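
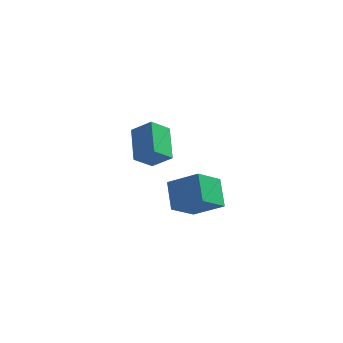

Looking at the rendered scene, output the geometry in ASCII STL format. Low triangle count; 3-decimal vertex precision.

solid 
facet normal -0.552 -0.495 0.671
outer loop
vertex 3.991 -3.571 3.619
vertex 3.72 -2.187 4.416
vertex 2.488 -3.278 2.599
endloop
endfacet
facet normal 0.167 -0.854 -0.492
outer loop
vertex 3.52 -2.353 1.344
vertex 3.991 -3.571 3.619
vertex 2.488 -3.278 2.599
endloop
endfacet
facet normal -0.552 -0.495 0.671
outer loop
vertex 2.488 -3.278 2.599
vertex 3.72 -2.187 4.416
vertex 2.217 -1.894 3.396
endloop
endfacet
facet normal -0.817 0.159 -0.554
outer loop
vertex 2.217 -1.894 3.396
vertex 3.52 -2.353 1.344
vertex 2.488 -3.278 2.599
endloop
endfacet
facet normal 0.817 -0.159 0.554
outer loop
vertex 3.991 -3.571 3.619
vertex 4.752 -1.262 3.161
vertex 3.72 -2.187 4.416
endloop
endfacet
facet normal 0.167 -0.854 -0.492
outer loop
vertex 5.023 -2.646 2.364
vertex 3.991 -3.571 3.619
vertex 3.52 -2.353 1.344
endloop
endfacet
facet normal 0.817 -0.159 0.554
outer loop
vertex 5.023 -2.646 2.364
vertex 4.752 -1.262 3.161
vertex 3.991 -3.571 3.619
endloop
endfacet
facet normal -0.167 0.854 0.492
outer loop
vertex 3.72 -2.187 4.416
vertex 4.752 -1.262 3.161
vertex 2.217 -1.894 3.396
endloop
endfacet
facet normal -0.817 0.159 -0.554
outer loop
vertex 3.249 -0.969 2.141
vertex 3.52 -2.353 1.344
vertex 2.217 -1.894 3.396
endloop
endfacet
facet normal -0.167 0.854 0.492
outer loop
vertex 2.217 -1.894 3.396
vertex 4.752 -1.262 3.161
vertex 3.249 -0.969 2.141
endloop
endfacet
facet normal 0.552 0.495 -0.671
outer loop
vertex 3.249 -0.969 2.141
vertex 5.023 -2.646 2.364
vertex 3.52 -2.353 1.344
endloop
endfacet
facet normal 0.552 0.495 -0.671
outer loop
vertex 4.752 -1.262 3.161
vertex 5.023 -2.646 2.364
vertex 3.249 -0.969 2.141
endloop
endfacet
facet normal -0.651 -0.348 0.675
outer loop
vertex 1.319 2.182 2.025
vertex 1.065 4.061 2.75
vertex 0.263 2.391 1.114
endloop
endfacet
facet normal 0.125 -0.925 -0.357
outer loop
vertex 1.175 2.879 0.17
vertex 1.319 2.182 2.025
vertex 0.263 2.391 1.114
endloop
endfacet
facet normal -0.651 -0.348 0.674
outer loop
vertex 0.263 2.391 1.114
vertex 1.065 4.061 2.75
vertex 0.01 4.27 1.839
endloop
endfacet
facet normal -0.748 0.149 -0.646
outer loop
vertex 0.01 4.27 1.839
vertex 1.175 2.879 0.17
vertex 0.263 2.391 1.114
endloop
endfacet
facet normal 0.748 -0.148 0.646
outer loop
vertex 1.319 2.182 2.025
vertex 1.977 4.549 1.806
vertex 1.065 4.061 2.75
endloop
endfacet
facet normal 0.125 -0.925 -0.357
outer loop
vertex 2.23 2.67 1.081
vertex 1.319 2.182 2.025
vertex 1.175 2.879 0.17
endloop
endfacet
facet normal 0.749 -0.148 0.646
outer loop
vertex 2.23 2.67 1.081
vertex 1.977 4.549 1.806
vertex 1.319 2.182 2.025
endloop
endfacet
facet normal -0.125 0.926 0.357
outer loop
vertex 1.065 4.061 2.75
vertex 1.977 4.549 1.806
vertex 0.01 4.27 1.839
endloop
endfacet
facet normal -0.749 0.148 -0.646
outer loop
vertex 0.921 4.758 0.895
vertex 1.175 2.879 0.17
vertex 0.01 4.27 1.839
endloop
endfacet
facet normal -0.125 0.925 0.358
outer loop
vertex 0.01 4.27 1.839
vertex 1.977 4.549 1.806
vertex 0.921 4.758 0.895
endloop
endfacet
facet normal 0.651 0.348 -0.674
outer loop
vertex 0.921 4.758 0.895
vertex 2.23 2.67 1.081
vertex 1.175 2.879 0.17
endloop
endfacet
facet normal 0.651 0.348 -0.675
outer loop
vertex 1.977 4.549 1.806
vertex 2.23 2.67 1.081
vertex 0.921 4.758 0.895
endloop
endfacet

endsolid


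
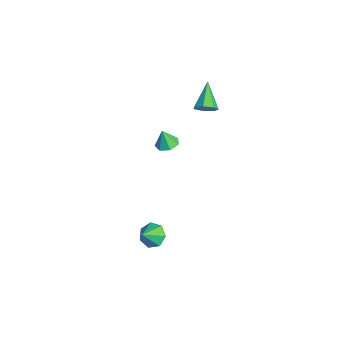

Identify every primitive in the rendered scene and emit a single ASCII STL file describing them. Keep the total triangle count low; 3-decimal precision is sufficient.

solid 
facet normal 0.166 0.202 -0.965
outer loop
vertex 2.007 -2.032 3.029
vertex 1.347 -1.972 2.928
vertex 1.788 -1.499 3.103
endloop
endfacet
facet normal 0.710 0.198 0.675
outer loop
vertex 2.007 -2.032 3.029
vertex 1.788 -1.499 3.103
vertex 1.173 -2.188 3.952
endloop
endfacet
facet normal 0.164 0.204 -0.965
outer loop
vertex 1.788 -1.499 3.103
vertex 1.347 -1.972 2.928
vertex 1.237 -1.322 3.047
endloop
endfacet
facet normal 0.157 0.708 0.689
outer loop
vertex 1.788 -1.499 3.103
vertex 1.237 -1.322 3.047
vertex 1.173 -2.188 3.952
endloop
endfacet
facet normal 0.164 0.204 -0.965
outer loop
vertex 1.237 -1.322 3.047
vertex 1.347 -1.972 2.928
vertex 0.769 -1.635 2.901
endloop
endfacet
facet normal -0.577 0.610 0.543
outer loop
vertex 1.237 -1.322 3.047
vertex 0.769 -1.635 2.901
vertex 1.173 -2.188 3.952
endloop
endfacet
facet normal 0.164 0.204 -0.965
outer loop
vertex 0.769 -1.635 2.901
vertex 1.347 -1.972 2.928
vertex 0.737 -2.202 2.776
endloop
endfacet
facet normal -0.937 -0.024 0.348
outer loop
vertex 0.769 -1.635 2.901
vertex 0.737 -2.202 2.776
vertex 1.173 -2.188 3.952
endloop
endfacet
facet normal 0.164 0.202 -0.965
outer loop
vertex 0.737 -2.202 2.776
vertex 1.347 -1.972 2.928
vertex 1.164 -2.596 2.766
endloop
endfacet
facet normal -0.653 -0.714 0.251
outer loop
vertex 0.737 -2.202 2.776
vertex 1.164 -2.596 2.766
vertex 1.173 -2.188 3.952
endloop
endfacet
facet normal 0.164 0.203 -0.965
outer loop
vertex 1.164 -2.596 2.766
vertex 1.347 -1.972 2.928
vertex 1.73 -2.52 2.878
endloop
endfacet
facet normal 0.063 -0.944 0.324
outer loop
vertex 1.164 -2.596 2.766
vertex 1.73 -2.52 2.878
vertex 1.173 -2.188 3.952
endloop
endfacet
facet normal 0.166 0.204 -0.965
outer loop
vertex 1.73 -2.52 2.878
vertex 1.347 -1.972 2.928
vertex 2.007 -2.032 3.029
endloop
endfacet
facet normal 0.669 -0.538 0.513
outer loop
vertex 1.73 -2.52 2.878
vertex 2.007 -2.032 3.029
vertex 1.173 -2.188 3.952
endloop
endfacet
facet normal -0.386 0.588 -0.711
outer loop
vertex 3.012 -3.005 -4.458
vertex 2.275 -3.167 -4.192
vertex 2.767 -2.576 -3.97
endloop
endfacet
facet normal 0.932 0.164 0.324
outer loop
vertex 3.012 -3.005 -4.458
vertex 2.767 -2.576 -3.97
vertex 2.765 -3.913 -3.288
endloop
endfacet
facet normal -0.385 0.588 -0.712
outer loop
vertex 2.767 -2.576 -3.97
vertex 2.275 -3.167 -4.192
vertex 2.151 -2.592 -3.65
endloop
endfacet
facet normal 0.411 0.414 0.812
outer loop
vertex 2.767 -2.576 -3.97
vertex 2.151 -2.592 -3.65
vertex 2.765 -3.913 -3.288
endloop
endfacet
facet normal -0.386 0.587 -0.711
outer loop
vertex 2.151 -2.592 -3.65
vertex 2.275 -3.167 -4.192
vertex 1.629 -3.041 -3.737
endloop
endfacet
facet normal -0.274 0.134 0.952
outer loop
vertex 2.151 -2.592 -3.65
vertex 1.629 -3.041 -3.737
vertex 2.765 -3.913 -3.288
endloop
endfacet
facet normal -0.386 0.588 -0.711
outer loop
vertex 1.629 -3.041 -3.737
vertex 2.275 -3.167 -4.192
vertex 1.593 -3.585 -4.167
endloop
endfacet
facet normal -0.611 -0.466 0.640
outer loop
vertex 1.629 -3.041 -3.737
vertex 1.593 -3.585 -4.167
vertex 2.765 -3.913 -3.288
endloop
endfacet
facet normal -0.386 0.587 -0.712
outer loop
vertex 1.593 -3.585 -4.167
vertex 2.275 -3.167 -4.192
vertex 2.071 -3.814 -4.615
endloop
endfacet
facet normal -0.344 -0.933 0.110
outer loop
vertex 1.593 -3.585 -4.167
vertex 2.071 -3.814 -4.615
vertex 2.765 -3.913 -3.288
endloop
endfacet
facet normal -0.387 0.587 -0.711
outer loop
vertex 2.071 -3.814 -4.615
vertex 2.275 -3.167 -4.192
vertex 2.702 -3.556 -4.745
endloop
endfacet
facet normal 0.325 -0.915 -0.238
outer loop
vertex 2.071 -3.814 -4.615
vertex 2.702 -3.556 -4.745
vertex 2.765 -3.913 -3.288
endloop
endfacet
facet normal -0.386 0.588 -0.711
outer loop
vertex 2.702 -3.556 -4.745
vertex 2.275 -3.167 -4.192
vertex 3.012 -3.005 -4.458
endloop
endfacet
facet normal 0.893 -0.428 -0.143
outer loop
vertex 2.702 -3.556 -4.745
vertex 3.012 -3.005 -4.458
vertex 2.765 -3.913 -3.288
endloop
endfacet
facet normal 0.766 -0.354 -0.537
outer loop
vertex 0.094 1.141 3.764
vertex -0.356 0.828 3.328
vertex -0.086 1.473 3.288
endloop
endfacet
facet normal 0.279 0.834 0.476
outer loop
vertex 0.094 1.141 3.764
vertex -0.086 1.473 3.288
vertex -1.704 1.452 4.272
endloop
endfacet
facet normal 0.766 -0.354 -0.536
outer loop
vertex -0.086 1.473 3.288
vertex -0.356 0.828 3.328
vertex -0.469 1.319 2.842
endloop
endfacet
facet normal -0.142 0.967 -0.212
outer loop
vertex -0.086 1.473 3.288
vertex -0.469 1.319 2.842
vertex -1.704 1.452 4.272
endloop
endfacet
facet normal 0.766 -0.354 -0.536
outer loop
vertex -0.469 1.319 2.842
vertex -0.356 0.828 3.328
vertex -0.767 0.796 2.762
endloop
endfacet
facet normal -0.649 0.462 -0.604
outer loop
vertex -0.469 1.319 2.842
vertex -0.767 0.796 2.762
vertex -1.704 1.452 4.272
endloop
endfacet
facet normal 0.766 -0.354 -0.536
outer loop
vertex -0.767 0.796 2.762
vertex -0.356 0.828 3.328
vertex -0.755 0.297 3.109
endloop
endfacet
facet normal -0.863 -0.302 -0.404
outer loop
vertex -0.767 0.796 2.762
vertex -0.755 0.297 3.109
vertex -1.704 1.452 4.272
endloop
endfacet
facet normal 0.766 -0.354 -0.536
outer loop
vertex -0.755 0.297 3.109
vertex -0.356 0.828 3.328
vertex -0.443 0.198 3.62
endloop
endfacet
facet normal -0.622 -0.747 0.235
outer loop
vertex -0.755 0.297 3.109
vertex -0.443 0.198 3.62
vertex -1.704 1.452 4.272
endloop
endfacet
facet normal 0.766 -0.354 -0.536
outer loop
vertex -0.443 0.198 3.62
vertex -0.356 0.828 3.328
vertex -0.065 0.574 3.912
endloop
endfacet
facet normal -0.106 -0.541 0.834
outer loop
vertex -0.443 0.198 3.62
vertex -0.065 0.574 3.912
vertex -1.704 1.452 4.272
endloop
endfacet
facet normal 0.766 -0.355 -0.536
outer loop
vertex -0.065 0.574 3.912
vertex -0.356 0.828 3.328
vertex 0.094 1.141 3.764
endloop
endfacet
facet normal 0.294 0.163 0.942
outer loop
vertex -0.065 0.574 3.912
vertex 0.094 1.141 3.764
vertex -1.704 1.452 4.272
endloop
endfacet

endsolid


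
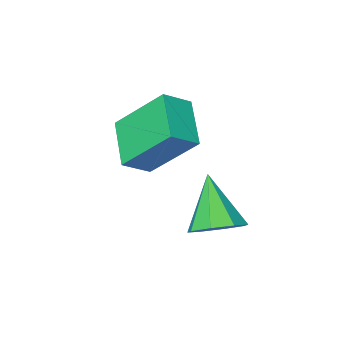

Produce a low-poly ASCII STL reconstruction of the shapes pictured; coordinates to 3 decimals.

solid 
facet normal -0.423 0.530 0.735
outer loop
vertex -3.377 -2.759 2.375
vertex -2.639 -2.868 2.878
vertex -2.823 -1.551 1.822
endloop
endfacet
facet normal -0.821 0.121 -0.559
outer loop
vertex -2.041 -2.532 0.462
vertex -3.377 -2.759 2.375
vertex -2.823 -1.551 1.822
endloop
endfacet
facet normal -0.422 0.530 0.735
outer loop
vertex -2.823 -1.551 1.822
vertex -2.639 -2.868 2.878
vertex -2.084 -1.66 2.325
endloop
endfacet
facet normal 0.385 0.839 -0.384
outer loop
vertex -2.084 -1.66 2.325
vertex -2.041 -2.532 0.462
vertex -2.823 -1.551 1.822
endloop
endfacet
facet normal -0.385 -0.839 0.384
outer loop
vertex -3.377 -2.759 2.375
vertex -1.857 -3.849 1.518
vertex -2.639 -2.868 2.878
endloop
endfacet
facet normal -0.821 0.121 -0.559
outer loop
vertex -2.596 -3.74 1.015
vertex -3.377 -2.759 2.375
vertex -2.041 -2.532 0.462
endloop
endfacet
facet normal -0.385 -0.839 0.384
outer loop
vertex -2.596 -3.74 1.015
vertex -1.857 -3.849 1.518
vertex -3.377 -2.759 2.375
endloop
endfacet
facet normal 0.820 -0.121 0.559
outer loop
vertex -2.639 -2.868 2.878
vertex -1.857 -3.849 1.518
vertex -2.084 -1.66 2.325
endloop
endfacet
facet normal 0.386 0.839 -0.384
outer loop
vertex -1.303 -2.641 0.965
vertex -2.041 -2.532 0.462
vertex -2.084 -1.66 2.325
endloop
endfacet
facet normal 0.821 -0.121 0.558
outer loop
vertex -2.084 -1.66 2.325
vertex -1.857 -3.849 1.518
vertex -1.303 -2.641 0.965
endloop
endfacet
facet normal 0.423 -0.531 -0.735
outer loop
vertex -1.303 -2.641 0.965
vertex -2.596 -3.74 1.015
vertex -2.041 -2.532 0.462
endloop
endfacet
facet normal 0.422 -0.530 -0.735
outer loop
vertex -1.857 -3.849 1.518
vertex -2.596 -3.74 1.015
vertex -1.303 -2.641 0.965
endloop
endfacet
facet normal 0.249 0.650 -0.718
outer loop
vertex -2.128 -0.037 0.05
vertex -2.581 -0.393 -0.43
vertex -2.662 0.173 0.055
endloop
endfacet
facet normal 0.146 0.350 0.925
outer loop
vertex -2.128 -0.037 0.05
vertex -2.662 0.173 0.055
vertex -2.979 -1.427 0.71
endloop
endfacet
facet normal 0.249 0.650 -0.717
outer loop
vertex -2.662 0.173 0.055
vertex -2.581 -0.393 -0.43
vertex -3.149 0.052 -0.224
endloop
endfacet
facet normal -0.528 0.409 0.744
outer loop
vertex -2.662 0.173 0.055
vertex -3.149 0.052 -0.224
vertex -2.979 -1.427 0.71
endloop
endfacet
facet normal 0.250 0.651 -0.717
outer loop
vertex -3.149 0.052 -0.224
vertex -2.581 -0.393 -0.43
vertex -3.303 -0.329 -0.624
endloop
endfacet
facet normal -0.953 0.076 0.294
outer loop
vertex -3.149 0.052 -0.224
vertex -3.303 -0.329 -0.624
vertex -2.979 -1.427 0.71
endloop
endfacet
facet normal 0.250 0.650 -0.718
outer loop
vertex -3.303 -0.329 -0.624
vertex -2.581 -0.393 -0.43
vertex -3.035 -0.748 -0.91
endloop
endfacet
facet normal -0.877 -0.452 -0.159
outer loop
vertex -3.303 -0.329 -0.624
vertex -3.035 -0.748 -0.91
vertex -2.979 -1.427 0.71
endloop
endfacet
facet normal 0.249 0.651 -0.717
outer loop
vertex -3.035 -0.748 -0.91
vertex -2.581 -0.393 -0.43
vertex -2.501 -0.959 -0.916
endloop
endfacet
facet normal -0.347 -0.869 -0.352
outer loop
vertex -3.035 -0.748 -0.91
vertex -2.501 -0.959 -0.916
vertex -2.979 -1.427 0.71
endloop
endfacet
facet normal 0.250 0.651 -0.717
outer loop
vertex -2.501 -0.959 -0.916
vertex -2.581 -0.393 -0.43
vertex -2.014 -0.838 -0.636
endloop
endfacet
facet normal 0.329 -0.929 -0.171
outer loop
vertex -2.501 -0.959 -0.916
vertex -2.014 -0.838 -0.636
vertex -2.979 -1.427 0.71
endloop
endfacet
facet normal 0.250 0.650 -0.717
outer loop
vertex -2.014 -0.838 -0.636
vertex -2.581 -0.393 -0.43
vertex -1.86 -0.456 -0.236
endloop
endfacet
facet normal 0.753 -0.596 0.279
outer loop
vertex -2.014 -0.838 -0.636
vertex -1.86 -0.456 -0.236
vertex -2.979 -1.427 0.71
endloop
endfacet
facet normal 0.250 0.650 -0.718
outer loop
vertex -1.86 -0.456 -0.236
vertex -2.581 -0.393 -0.43
vertex -2.128 -0.037 0.05
endloop
endfacet
facet normal 0.677 -0.067 0.733
outer loop
vertex -1.86 -0.456 -0.236
vertex -2.128 -0.037 0.05
vertex -2.979 -1.427 0.71
endloop
endfacet

endsolid


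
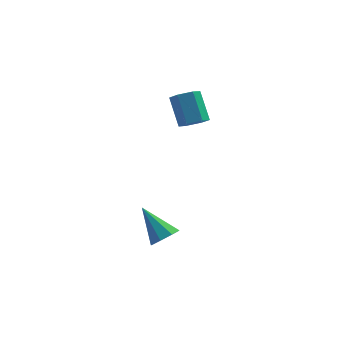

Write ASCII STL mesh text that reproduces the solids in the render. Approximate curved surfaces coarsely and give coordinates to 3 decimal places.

solid 
facet normal 0.528 -0.525 -0.668
outer loop
vertex -1.531 -1.522 -3.792
vertex -1.81 -1.108 -4.338
vertex -1.214 -1.065 -3.901
endloop
endfacet
facet normal 0.413 -0.070 0.908
outer loop
vertex -1.531 -1.522 -3.792
vertex -1.214 -1.065 -3.901
vertex -2.77 -0.152 -3.122
endloop
endfacet
facet normal 0.528 -0.524 -0.668
outer loop
vertex -1.214 -1.065 -3.901
vertex -1.81 -1.108 -4.338
vertex -1.247 -0.633 -4.266
endloop
endfacet
facet normal 0.608 0.539 0.583
outer loop
vertex -1.214 -1.065 -3.901
vertex -1.247 -0.633 -4.266
vertex -2.77 -0.152 -3.122
endloop
endfacet
facet normal 0.528 -0.524 -0.668
outer loop
vertex -1.247 -0.633 -4.266
vertex -1.81 -1.108 -4.338
vertex -1.609 -0.479 -4.673
endloop
endfacet
facet normal 0.338 0.940 0.055
outer loop
vertex -1.247 -0.633 -4.266
vertex -1.609 -0.479 -4.673
vertex -2.77 -0.152 -3.122
endloop
endfacet
facet normal 0.528 -0.524 -0.668
outer loop
vertex -1.609 -0.479 -4.673
vertex -1.81 -1.108 -4.338
vertex -2.089 -0.694 -4.884
endloop
endfacet
facet normal -0.240 0.898 -0.369
outer loop
vertex -1.609 -0.479 -4.673
vertex -2.089 -0.694 -4.884
vertex -2.77 -0.152 -3.122
endloop
endfacet
facet normal 0.528 -0.525 -0.668
outer loop
vertex -2.089 -0.694 -4.884
vertex -1.81 -1.108 -4.338
vertex -2.406 -1.151 -4.775
endloop
endfacet
facet normal -0.784 0.439 -0.438
outer loop
vertex -2.089 -0.694 -4.884
vertex -2.406 -1.151 -4.775
vertex -2.77 -0.152 -3.122
endloop
endfacet
facet normal 0.527 -0.526 -0.667
outer loop
vertex -2.406 -1.151 -4.775
vertex -1.81 -1.108 -4.338
vertex -2.373 -1.582 -4.409
endloop
endfacet
facet normal -0.979 -0.171 -0.113
outer loop
vertex -2.406 -1.151 -4.775
vertex -2.373 -1.582 -4.409
vertex -2.77 -0.152 -3.122
endloop
endfacet
facet normal 0.527 -0.526 -0.668
outer loop
vertex -2.373 -1.582 -4.409
vertex -1.81 -1.108 -4.338
vertex -2.011 -1.736 -4.002
endloop
endfacet
facet normal -0.709 -0.570 0.415
outer loop
vertex -2.373 -1.582 -4.409
vertex -2.011 -1.736 -4.002
vertex -2.77 -0.152 -3.122
endloop
endfacet
facet normal 0.527 -0.526 -0.668
outer loop
vertex -2.011 -1.736 -4.002
vertex -1.81 -1.108 -4.338
vertex -1.531 -1.522 -3.792
endloop
endfacet
facet normal -0.131 -0.529 0.839
outer loop
vertex -2.011 -1.736 -4.002
vertex -1.531 -1.522 -3.792
vertex -2.77 -0.152 -3.122
endloop
endfacet
facet normal 0.243 -0.622 -0.744
outer loop
vertex -0.193 1.747 1.026
vertex -0.529 2.142 0.586
vertex 0.131 2.254 0.708
endloop
endfacet
facet normal 0.845 -0.240 0.478
outer loop
vertex -0.193 1.747 1.026
vertex 0.131 2.254 0.708
vertex -0.576 2.723 2.194
endloop
endfacet
facet normal 0.845 -0.241 0.478
outer loop
vertex -0.576 2.723 2.194
vertex 0.131 2.254 0.708
vertex -0.252 3.23 1.877
endloop
endfacet
facet normal -0.245 0.622 0.744
outer loop
vertex -0.576 2.723 2.194
vertex -0.252 3.23 1.877
vertex -0.911 3.118 1.754
endloop
endfacet
facet normal 0.243 -0.623 -0.744
outer loop
vertex 0.131 2.254 0.708
vertex -0.529 2.142 0.586
vertex -0.205 2.648 0.268
endloop
endfacet
facet normal 0.834 0.526 -0.166
outer loop
vertex 0.131 2.254 0.708
vertex -0.205 2.648 0.268
vertex -0.252 3.23 1.877
endloop
endfacet
facet normal 0.835 0.525 -0.166
outer loop
vertex -0.252 3.23 1.877
vertex -0.205 2.648 0.268
vertex -0.588 3.625 1.436
endloop
endfacet
facet normal -0.245 0.622 0.744
outer loop
vertex -0.252 3.23 1.877
vertex -0.588 3.625 1.436
vertex -0.911 3.118 1.754
endloop
endfacet
facet normal 0.243 -0.623 -0.744
outer loop
vertex -0.205 2.648 0.268
vertex -0.529 2.142 0.586
vertex -0.864 2.537 0.146
endloop
endfacet
facet normal -0.010 0.765 -0.643
outer loop
vertex -0.205 2.648 0.268
vertex -0.864 2.537 0.146
vertex -0.588 3.625 1.436
endloop
endfacet
facet normal -0.011 0.766 -0.643
outer loop
vertex -0.588 3.625 1.436
vertex -0.864 2.537 0.146
vertex -1.247 3.513 1.314
endloop
endfacet
facet normal -0.243 0.622 0.744
outer loop
vertex -0.588 3.625 1.436
vertex -1.247 3.513 1.314
vertex -0.911 3.118 1.754
endloop
endfacet
facet normal 0.245 -0.622 -0.744
outer loop
vertex -0.864 2.537 0.146
vertex -0.529 2.142 0.586
vertex -1.188 2.03 0.463
endloop
endfacet
facet normal -0.845 0.241 -0.478
outer loop
vertex -0.864 2.537 0.146
vertex -1.188 2.03 0.463
vertex -1.247 3.513 1.314
endloop
endfacet
facet normal -0.845 0.240 -0.478
outer loop
vertex -1.247 3.513 1.314
vertex -1.188 2.03 0.463
vertex -1.571 3.006 1.632
endloop
endfacet
facet normal -0.243 0.622 0.744
outer loop
vertex -1.247 3.513 1.314
vertex -1.571 3.006 1.632
vertex -0.911 3.118 1.754
endloop
endfacet
facet normal 0.245 -0.622 -0.744
outer loop
vertex -1.188 2.03 0.463
vertex -0.529 2.142 0.586
vertex -0.852 1.635 0.904
endloop
endfacet
facet normal -0.835 -0.525 0.165
outer loop
vertex -1.188 2.03 0.463
vertex -0.852 1.635 0.904
vertex -1.571 3.006 1.632
endloop
endfacet
facet normal -0.834 -0.526 0.166
outer loop
vertex -1.571 3.006 1.632
vertex -0.852 1.635 0.904
vertex -1.235 2.612 2.072
endloop
endfacet
facet normal -0.243 0.623 0.744
outer loop
vertex -1.571 3.006 1.632
vertex -1.235 2.612 2.072
vertex -0.911 3.118 1.754
endloop
endfacet
facet normal 0.243 -0.622 -0.744
outer loop
vertex -0.852 1.635 0.904
vertex -0.529 2.142 0.586
vertex -0.193 1.747 1.026
endloop
endfacet
facet normal 0.011 -0.765 0.644
outer loop
vertex -0.852 1.635 0.904
vertex -0.193 1.747 1.026
vertex -1.235 2.612 2.072
endloop
endfacet
facet normal 0.010 -0.766 0.643
outer loop
vertex -1.235 2.612 2.072
vertex -0.193 1.747 1.026
vertex -0.576 2.723 2.194
endloop
endfacet
facet normal -0.243 0.623 0.744
outer loop
vertex -1.235 2.612 2.072
vertex -0.576 2.723 2.194
vertex -0.911 3.118 1.754
endloop
endfacet

endsolid


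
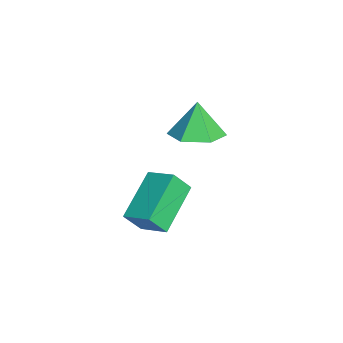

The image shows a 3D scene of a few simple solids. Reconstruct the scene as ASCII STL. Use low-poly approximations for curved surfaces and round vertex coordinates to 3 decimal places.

solid 
facet normal 0.282 -0.034 -0.959
outer loop
vertex -1.503 2.882 -1.331
vertex -2.317 2.518 -1.558
vertex -2.205 3.431 -1.557
endloop
endfacet
facet normal 0.345 0.699 0.626
outer loop
vertex -1.503 2.882 -1.331
vertex -2.205 3.431 -1.557
vertex -2.683 2.562 -0.322
endloop
endfacet
facet normal 0.283 -0.034 -0.958
outer loop
vertex -2.205 3.431 -1.557
vertex -2.317 2.518 -1.558
vertex -3.019 3.068 -1.785
endloop
endfacet
facet normal -0.464 0.799 0.383
outer loop
vertex -2.205 3.431 -1.557
vertex -3.019 3.068 -1.785
vertex -2.683 2.562 -0.322
endloop
endfacet
facet normal 0.283 -0.034 -0.958
outer loop
vertex -3.019 3.068 -1.785
vertex -2.317 2.518 -1.558
vertex -3.131 2.155 -1.786
endloop
endfacet
facet normal -0.958 0.117 0.261
outer loop
vertex -3.019 3.068 -1.785
vertex -3.131 2.155 -1.786
vertex -2.683 2.562 -0.322
endloop
endfacet
facet normal 0.283 -0.034 -0.958
outer loop
vertex -3.131 2.155 -1.786
vertex -2.317 2.518 -1.558
vertex -2.429 1.605 -1.559
endloop
endfacet
facet normal -0.643 -0.664 0.381
outer loop
vertex -3.131 2.155 -1.786
vertex -2.429 1.605 -1.559
vertex -2.683 2.562 -0.322
endloop
endfacet
facet normal 0.283 -0.034 -0.958
outer loop
vertex -2.429 1.605 -1.559
vertex -2.317 2.518 -1.558
vertex -1.615 1.968 -1.331
endloop
endfacet
facet normal 0.165 -0.763 0.624
outer loop
vertex -2.429 1.605 -1.559
vertex -1.615 1.968 -1.331
vertex -2.683 2.562 -0.322
endloop
endfacet
facet normal 0.283 -0.035 -0.959
outer loop
vertex -1.615 1.968 -1.331
vertex -2.317 2.518 -1.558
vertex -1.503 2.882 -1.331
endloop
endfacet
facet normal 0.660 -0.081 0.747
outer loop
vertex -1.615 1.968 -1.331
vertex -1.503 2.882 -1.331
vertex -2.683 2.562 -0.322
endloop
endfacet
facet normal -0.755 0.449 0.478
outer loop
vertex -0.152 0.905 -1.529
vertex 0.507 1.62 -1.159
vertex -0.306 1.425 -2.26
endloop
endfacet
facet normal -0.633 -0.688 -0.356
outer loop
vertex 1.053 0.62 -3.121
vertex -0.152 0.905 -1.529
vertex -0.306 1.425 -2.26
endloop
endfacet
facet normal -0.756 0.447 0.479
outer loop
vertex -0.306 1.425 -2.26
vertex 0.507 1.62 -1.159
vertex 0.352 2.141 -1.89
endloop
endfacet
facet normal -0.170 0.571 -0.803
outer loop
vertex 0.352 2.141 -1.89
vertex 1.053 0.62 -3.121
vertex -0.306 1.425 -2.26
endloop
endfacet
facet normal 0.170 -0.572 0.803
outer loop
vertex -0.152 0.905 -1.529
vertex 1.866 0.815 -2.02
vertex 0.507 1.62 -1.159
endloop
endfacet
facet normal -0.633 -0.688 -0.356
outer loop
vertex 1.208 0.099 -2.39
vertex -0.152 0.905 -1.529
vertex 1.053 0.62 -3.121
endloop
endfacet
facet normal 0.170 -0.571 0.803
outer loop
vertex 1.208 0.099 -2.39
vertex 1.866 0.815 -2.02
vertex -0.152 0.905 -1.529
endloop
endfacet
facet normal 0.633 0.688 0.356
outer loop
vertex 0.507 1.62 -1.159
vertex 1.866 0.815 -2.02
vertex 0.352 2.141 -1.89
endloop
endfacet
facet normal -0.169 0.572 -0.803
outer loop
vertex 1.712 1.335 -2.751
vertex 1.053 0.62 -3.121
vertex 0.352 2.141 -1.89
endloop
endfacet
facet normal 0.633 0.688 0.356
outer loop
vertex 0.352 2.141 -1.89
vertex 1.866 0.815 -2.02
vertex 1.712 1.335 -2.751
endloop
endfacet
facet normal 0.755 -0.448 -0.479
outer loop
vertex 1.712 1.335 -2.751
vertex 1.208 0.099 -2.39
vertex 1.053 0.62 -3.121
endloop
endfacet
facet normal 0.756 -0.448 -0.478
outer loop
vertex 1.866 0.815 -2.02
vertex 1.208 0.099 -2.39
vertex 1.712 1.335 -2.751
endloop
endfacet

endsolid


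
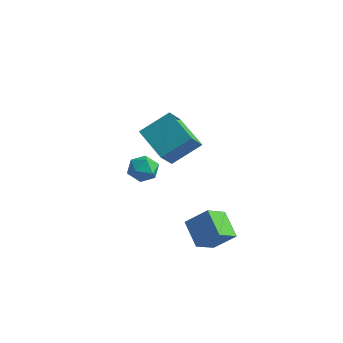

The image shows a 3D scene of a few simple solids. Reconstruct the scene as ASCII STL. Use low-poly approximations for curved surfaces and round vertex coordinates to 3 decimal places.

solid 
facet normal -0.742 0.408 0.531
outer loop
vertex 2.926 -3.191 -2.206
vertex 3.775 -2.757 -1.353
vertex 3.04 -2.14 -2.854
endloop
endfacet
facet normal -0.663 -0.339 -0.667
outer loop
vertex 4.065 -2.703 -3.587
vertex 2.926 -3.191 -2.206
vertex 3.04 -2.14 -2.854
endloop
endfacet
facet normal -0.742 0.409 0.531
outer loop
vertex 3.04 -2.14 -2.854
vertex 3.775 -2.757 -1.353
vertex 3.89 -1.706 -2.001
endloop
endfacet
facet normal 0.092 0.848 -0.523
outer loop
vertex 3.89 -1.706 -2.001
vertex 4.065 -2.703 -3.587
vertex 3.04 -2.14 -2.854
endloop
endfacet
facet normal -0.092 -0.848 0.523
outer loop
vertex 2.926 -3.191 -2.206
vertex 4.8 -3.32 -2.086
vertex 3.775 -2.757 -1.353
endloop
endfacet
facet normal -0.664 -0.339 -0.667
outer loop
vertex 3.95 -3.754 -2.939
vertex 2.926 -3.191 -2.206
vertex 4.065 -2.703 -3.587
endloop
endfacet
facet normal -0.092 -0.848 0.523
outer loop
vertex 3.95 -3.754 -2.939
vertex 4.8 -3.32 -2.086
vertex 2.926 -3.191 -2.206
endloop
endfacet
facet normal 0.663 0.339 0.667
outer loop
vertex 3.775 -2.757 -1.353
vertex 4.8 -3.32 -2.086
vertex 3.89 -1.706 -2.001
endloop
endfacet
facet normal 0.092 0.848 -0.523
outer loop
vertex 4.914 -2.269 -2.734
vertex 4.065 -2.703 -3.587
vertex 3.89 -1.706 -2.001
endloop
endfacet
facet normal 0.664 0.339 0.667
outer loop
vertex 3.89 -1.706 -2.001
vertex 4.8 -3.32 -2.086
vertex 4.914 -2.269 -2.734
endloop
endfacet
facet normal 0.742 -0.409 -0.531
outer loop
vertex 4.914 -2.269 -2.734
vertex 3.95 -3.754 -2.939
vertex 4.065 -2.703 -3.587
endloop
endfacet
facet normal 0.742 -0.408 -0.532
outer loop
vertex 4.8 -3.32 -2.086
vertex 3.95 -3.754 -2.939
vertex 4.914 -2.269 -2.734
endloop
endfacet
facet normal -0.873 0.277 0.402
outer loop
vertex 1.238 -2.046 3.225
vertex 1.098 -1.144 2.299
vertex 0.476 -3.11 2.305
endloop
endfacet
facet normal 0.108 -0.693 0.712
outer loop
vertex 2.002 -3.596 1.601
vertex 1.238 -2.046 3.225
vertex 0.476 -3.11 2.305
endloop
endfacet
facet normal -0.872 0.277 0.403
outer loop
vertex 0.476 -3.11 2.305
vertex 1.098 -1.144 2.299
vertex 0.335 -2.209 1.379
endloop
endfacet
facet normal -0.477 -0.665 -0.575
outer loop
vertex 0.335 -2.209 1.379
vertex 2.002 -3.596 1.601
vertex 0.476 -3.11 2.305
endloop
endfacet
facet normal 0.477 0.665 0.575
outer loop
vertex 1.238 -2.046 3.225
vertex 2.624 -1.63 1.595
vertex 1.098 -1.144 2.299
endloop
endfacet
facet normal 0.108 -0.693 0.713
outer loop
vertex 2.765 -2.531 2.521
vertex 1.238 -2.046 3.225
vertex 2.002 -3.596 1.601
endloop
endfacet
facet normal 0.476 0.665 0.575
outer loop
vertex 2.765 -2.531 2.521
vertex 2.624 -1.63 1.595
vertex 1.238 -2.046 3.225
endloop
endfacet
facet normal -0.108 0.693 -0.713
outer loop
vertex 1.098 -1.144 2.299
vertex 2.624 -1.63 1.595
vertex 0.335 -2.209 1.379
endloop
endfacet
facet normal -0.476 -0.665 -0.575
outer loop
vertex 1.862 -2.694 0.675
vertex 2.002 -3.596 1.601
vertex 0.335 -2.209 1.379
endloop
endfacet
facet normal -0.108 0.693 -0.712
outer loop
vertex 0.335 -2.209 1.379
vertex 2.624 -1.63 1.595
vertex 1.862 -2.694 0.675
endloop
endfacet
facet normal 0.872 -0.278 -0.402
outer loop
vertex 1.862 -2.694 0.675
vertex 2.765 -2.531 2.521
vertex 2.002 -3.596 1.601
endloop
endfacet
facet normal 0.873 -0.277 -0.402
outer loop
vertex 2.624 -1.63 1.595
vertex 2.765 -2.531 2.521
vertex 1.862 -2.694 0.675
endloop
endfacet
facet normal -0.820 0.274 0.502
outer loop
vertex -2.113 -0.35 -2.243
vertex -1.895 -0.795 -1.643
vertex -1.668 -0.052 -1.678
endloop
endfacet
facet normal -0.607 0.792 0.060
outer loop
vertex -2.113 -0.35 -2.243
vertex -1.668 -0.052 -1.678
vertex -1.519 0.119 -2.423
endloop
endfacet
facet normal -0.599 0.528 -0.601
outer loop
vertex -2.113 -0.35 -2.243
vertex -1.519 0.119 -2.423
vertex -1.654 -0.518 -2.848
endloop
endfacet
facet normal -0.807 -0.154 -0.570
outer loop
vertex -2.113 -0.35 -2.243
vertex -1.654 -0.518 -2.848
vertex -1.886 -1.084 -2.366
endloop
endfacet
facet normal -0.944 -0.311 0.112
outer loop
vertex -2.113 -0.35 -2.243
vertex -1.886 -1.084 -2.366
vertex -1.895 -0.795 -1.643
endloop
endfacet
facet normal 0.061 0.970 0.235
outer loop
vertex -1.519 0.119 -2.423
vertex -1.668 -0.052 -1.678
vertex -0.934 -0.036 -1.934
endloop
endfacet
facet normal -0.284 0.131 0.950
outer loop
vertex -1.668 -0.052 -1.678
vertex -1.895 -0.795 -1.643
vertex -1.166 -0.602 -1.452
endloop
endfacet
facet normal -0.483 -0.815 0.320
outer loop
vertex -1.895 -0.795 -1.643
vertex -1.886 -1.084 -2.366
vertex -1.301 -1.239 -1.877
endloop
endfacet
facet normal -0.262 -0.561 -0.785
outer loop
vertex -1.886 -1.084 -2.366
vertex -1.654 -0.518 -2.848
vertex -1.152 -1.068 -2.622
endloop
endfacet
facet normal 0.076 0.542 -0.837
outer loop
vertex -1.654 -0.518 -2.848
vertex -1.519 0.119 -2.423
vertex -0.925 -0.325 -2.657
endloop
endfacet
facet normal 0.807 0.154 0.570
outer loop
vertex -0.707 -0.77 -2.057
vertex -0.934 -0.036 -1.934
vertex -1.166 -0.602 -1.452
endloop
endfacet
facet normal 0.599 -0.528 0.601
outer loop
vertex -0.707 -0.77 -2.057
vertex -1.166 -0.602 -1.452
vertex -1.301 -1.239 -1.877
endloop
endfacet
facet normal 0.607 -0.792 -0.060
outer loop
vertex -0.707 -0.77 -2.057
vertex -1.301 -1.239 -1.877
vertex -1.152 -1.068 -2.622
endloop
endfacet
facet normal 0.820 -0.274 -0.502
outer loop
vertex -0.707 -0.77 -2.057
vertex -1.152 -1.068 -2.622
vertex -0.925 -0.325 -2.657
endloop
endfacet
facet normal 0.944 0.311 -0.112
outer loop
vertex -0.707 -0.77 -2.057
vertex -0.925 -0.325 -2.657
vertex -0.934 -0.036 -1.934
endloop
endfacet
facet normal 0.262 0.561 0.785
outer loop
vertex -1.166 -0.602 -1.452
vertex -0.934 -0.036 -1.934
vertex -1.668 -0.052 -1.678
endloop
endfacet
facet normal -0.076 -0.542 0.837
outer loop
vertex -1.301 -1.239 -1.877
vertex -1.166 -0.602 -1.452
vertex -1.895 -0.795 -1.643
endloop
endfacet
facet normal -0.061 -0.970 -0.235
outer loop
vertex -1.152 -1.068 -2.622
vertex -1.301 -1.239 -1.877
vertex -1.886 -1.084 -2.366
endloop
endfacet
facet normal 0.284 -0.131 -0.950
outer loop
vertex -0.925 -0.325 -2.657
vertex -1.152 -1.068 -2.622
vertex -1.654 -0.518 -2.848
endloop
endfacet
facet normal 0.483 0.815 -0.320
outer loop
vertex -0.934 -0.036 -1.934
vertex -0.925 -0.325 -2.657
vertex -1.519 0.119 -2.423
endloop
endfacet

endsolid


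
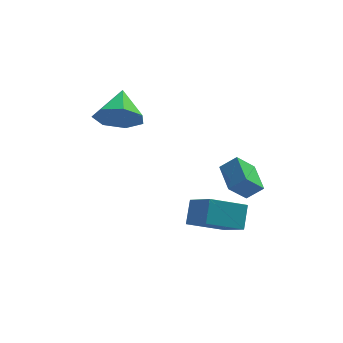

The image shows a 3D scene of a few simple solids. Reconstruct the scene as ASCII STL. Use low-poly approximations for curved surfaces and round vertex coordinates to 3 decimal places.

solid 
facet normal -0.883 -0.225 0.411
outer loop
vertex 0.855 -1.553 -1.787
vertex 0.186 -0.487 -2.639
vertex 0.678 -2.29 -2.571
endloop
endfacet
facet normal 0.440 -0.702 0.560
outer loop
vertex 2.074 -1.933 -3.221
vertex 0.855 -1.553 -1.787
vertex 0.678 -2.29 -2.571
endloop
endfacet
facet normal -0.883 -0.226 0.411
outer loop
vertex 0.678 -2.29 -2.571
vertex 0.186 -0.487 -2.639
vertex 0.009 -1.223 -3.423
endloop
endfacet
facet normal -0.162 -0.676 -0.719
outer loop
vertex 0.009 -1.223 -3.423
vertex 2.074 -1.933 -3.221
vertex 0.678 -2.29 -2.571
endloop
endfacet
facet normal 0.162 0.676 0.719
outer loop
vertex 0.855 -1.553 -1.787
vertex 1.582 -0.13 -3.289
vertex 0.186 -0.487 -2.639
endloop
endfacet
facet normal 0.440 -0.702 0.560
outer loop
vertex 2.251 -1.197 -2.437
vertex 0.855 -1.553 -1.787
vertex 2.074 -1.933 -3.221
endloop
endfacet
facet normal 0.162 0.676 0.719
outer loop
vertex 2.251 -1.197 -2.437
vertex 1.582 -0.13 -3.289
vertex 0.855 -1.553 -1.787
endloop
endfacet
facet normal -0.440 0.702 -0.560
outer loop
vertex 0.186 -0.487 -2.639
vertex 1.582 -0.13 -3.289
vertex 0.009 -1.223 -3.423
endloop
endfacet
facet normal -0.162 -0.676 -0.719
outer loop
vertex 1.405 -0.867 -4.073
vertex 2.074 -1.933 -3.221
vertex 0.009 -1.223 -3.423
endloop
endfacet
facet normal -0.440 0.702 -0.560
outer loop
vertex 0.009 -1.223 -3.423
vertex 1.582 -0.13 -3.289
vertex 1.405 -0.867 -4.073
endloop
endfacet
facet normal 0.883 0.226 -0.411
outer loop
vertex 1.405 -0.867 -4.073
vertex 2.251 -1.197 -2.437
vertex 2.074 -1.933 -3.221
endloop
endfacet
facet normal 0.883 0.225 -0.411
outer loop
vertex 1.582 -0.13 -3.289
vertex 2.251 -1.197 -2.437
vertex 1.405 -0.867 -4.073
endloop
endfacet
facet normal -0.614 -0.320 0.722
outer loop
vertex 2.12 -1.822 -0.522
vertex 1.864 -0.619 -0.207
vertex 1.494 -1.816 -1.052
endloop
endfacet
facet normal 0.201 -0.947 -0.249
outer loop
vertex 2.176 -1.461 -1.853
vertex 2.12 -1.822 -0.522
vertex 1.494 -1.816 -1.052
endloop
endfacet
facet normal -0.614 -0.320 0.722
outer loop
vertex 1.494 -1.816 -1.052
vertex 1.864 -0.619 -0.207
vertex 1.238 -0.613 -0.737
endloop
endfacet
facet normal -0.763 0.007 -0.646
outer loop
vertex 1.238 -0.613 -0.737
vertex 2.176 -1.461 -1.853
vertex 1.494 -1.816 -1.052
endloop
endfacet
facet normal 0.763 -0.007 0.646
outer loop
vertex 2.12 -1.822 -0.522
vertex 2.546 -0.264 -1.008
vertex 1.864 -0.619 -0.207
endloop
endfacet
facet normal 0.201 -0.947 -0.249
outer loop
vertex 2.802 -1.467 -1.323
vertex 2.12 -1.822 -0.522
vertex 2.176 -1.461 -1.853
endloop
endfacet
facet normal 0.763 -0.007 0.646
outer loop
vertex 2.802 -1.467 -1.323
vertex 2.546 -0.264 -1.008
vertex 2.12 -1.822 -0.522
endloop
endfacet
facet normal -0.201 0.947 0.249
outer loop
vertex 1.864 -0.619 -0.207
vertex 2.546 -0.264 -1.008
vertex 1.238 -0.613 -0.737
endloop
endfacet
facet normal -0.763 0.007 -0.646
outer loop
vertex 1.92 -0.258 -1.538
vertex 2.176 -1.461 -1.853
vertex 1.238 -0.613 -0.737
endloop
endfacet
facet normal -0.201 0.947 0.249
outer loop
vertex 1.238 -0.613 -0.737
vertex 2.546 -0.264 -1.008
vertex 1.92 -0.258 -1.538
endloop
endfacet
facet normal 0.614 0.320 -0.722
outer loop
vertex 1.92 -0.258 -1.538
vertex 2.802 -1.467 -1.323
vertex 2.176 -1.461 -1.853
endloop
endfacet
facet normal 0.614 0.320 -0.722
outer loop
vertex 2.546 -0.264 -1.008
vertex 2.802 -1.467 -1.323
vertex 1.92 -0.258 -1.538
endloop
endfacet
facet normal -0.119 -0.869 -0.481
outer loop
vertex -2.125 2.407 -0.642
vertex -2.387 1.962 0.226
vertex -2.981 2.418 -0.451
endloop
endfacet
facet normal -0.093 0.879 -0.468
outer loop
vertex -2.125 2.407 -0.642
vertex -2.981 2.418 -0.451
vertex -2.213 3.238 0.934
endloop
endfacet
facet normal -0.118 -0.868 -0.482
outer loop
vertex -2.981 2.418 -0.451
vertex -2.387 1.962 0.226
vertex -3.389 2.085 0.249
endloop
endfacet
facet normal -0.684 0.728 -0.052
outer loop
vertex -2.981 2.418 -0.451
vertex -3.389 2.085 0.249
vertex -2.213 3.238 0.934
endloop
endfacet
facet normal -0.118 -0.868 -0.482
outer loop
vertex -3.389 2.085 0.249
vertex -2.387 1.962 0.226
vertex -3.042 1.659 0.932
endloop
endfacet
facet normal -0.712 0.373 0.595
outer loop
vertex -3.389 2.085 0.249
vertex -3.042 1.659 0.932
vertex -2.213 3.238 0.934
endloop
endfacet
facet normal -0.118 -0.868 -0.482
outer loop
vertex -3.042 1.659 0.932
vertex -2.387 1.962 0.226
vertex -2.202 1.461 1.084
endloop
endfacet
facet normal -0.159 0.082 0.984
outer loop
vertex -3.042 1.659 0.932
vertex -2.202 1.461 1.084
vertex -2.213 3.238 0.934
endloop
endfacet
facet normal -0.118 -0.868 -0.482
outer loop
vertex -2.202 1.461 1.084
vertex -2.387 1.962 0.226
vertex -1.501 1.64 0.59
endloop
endfacet
facet normal 0.562 0.073 0.824
outer loop
vertex -2.202 1.461 1.084
vertex -1.501 1.64 0.59
vertex -2.213 3.238 0.934
endloop
endfacet
facet normal -0.118 -0.869 -0.481
outer loop
vertex -1.501 1.64 0.59
vertex -2.387 1.962 0.226
vertex -1.466 2.061 -0.178
endloop
endfacet
facet normal 0.906 0.353 0.235
outer loop
vertex -1.501 1.64 0.59
vertex -1.466 2.061 -0.178
vertex -2.213 3.238 0.934
endloop
endfacet
facet normal -0.118 -0.869 -0.481
outer loop
vertex -1.466 2.061 -0.178
vertex -2.387 1.962 0.226
vertex -2.125 2.407 -0.642
endloop
endfacet
facet normal 0.614 0.712 -0.341
outer loop
vertex -1.466 2.061 -0.178
vertex -2.125 2.407 -0.642
vertex -2.213 3.238 0.934
endloop
endfacet

endsolid


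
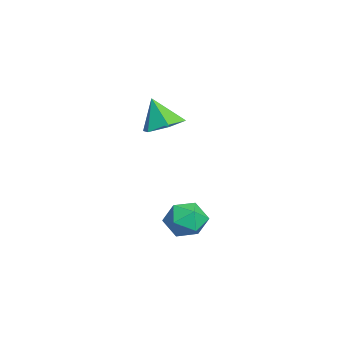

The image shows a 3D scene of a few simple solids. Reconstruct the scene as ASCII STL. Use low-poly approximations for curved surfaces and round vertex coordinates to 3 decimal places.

solid 
facet normal 0.234 0.333 -0.913
outer loop
vertex 1.368 -2.11 1.387
vertex 0.865 -1.598 1.445
vertex 1.537 -1.467 1.665
endloop
endfacet
facet normal 0.718 -0.427 0.550
outer loop
vertex 1.368 -2.11 1.387
vertex 1.537 -1.467 1.665
vertex 0.595 -1.982 2.495
endloop
endfacet
facet normal 0.234 0.332 -0.914
outer loop
vertex 1.537 -1.467 1.665
vertex 0.865 -1.598 1.445
vertex 1.034 -0.956 1.722
endloop
endfacet
facet normal 0.482 0.386 0.787
outer loop
vertex 1.537 -1.467 1.665
vertex 1.034 -0.956 1.722
vertex 0.595 -1.982 2.495
endloop
endfacet
facet normal 0.234 0.333 -0.914
outer loop
vertex 1.034 -0.956 1.722
vertex 0.865 -1.598 1.445
vertex 0.361 -1.087 1.502
endloop
endfacet
facet normal -0.347 0.655 0.672
outer loop
vertex 1.034 -0.956 1.722
vertex 0.361 -1.087 1.502
vertex 0.595 -1.982 2.495
endloop
endfacet
facet normal 0.234 0.333 -0.914
outer loop
vertex 0.361 -1.087 1.502
vertex 0.865 -1.598 1.445
vertex 0.192 -1.729 1.225
endloop
endfacet
facet normal -0.941 0.109 0.320
outer loop
vertex 0.361 -1.087 1.502
vertex 0.192 -1.729 1.225
vertex 0.595 -1.982 2.495
endloop
endfacet
facet normal 0.234 0.333 -0.913
outer loop
vertex 0.192 -1.729 1.225
vertex 0.865 -1.598 1.445
vertex 0.695 -2.241 1.167
endloop
endfacet
facet normal -0.706 -0.703 0.084
outer loop
vertex 0.192 -1.729 1.225
vertex 0.695 -2.241 1.167
vertex 0.595 -1.982 2.495
endloop
endfacet
facet normal 0.234 0.333 -0.913
outer loop
vertex 0.695 -2.241 1.167
vertex 0.865 -1.598 1.445
vertex 1.368 -2.11 1.387
endloop
endfacet
facet normal 0.124 -0.972 0.199
outer loop
vertex 0.695 -2.241 1.167
vertex 1.368 -2.11 1.387
vertex 0.595 -1.982 2.495
endloop
endfacet
facet normal 0.038 0.099 0.994
outer loop
vertex 1.848 -0.698 -1.41
vertex 2.166 -1.371 -1.355
vertex 2.592 -0.763 -1.432
endloop
endfacet
facet normal 0.084 0.735 0.673
outer loop
vertex 1.848 -0.698 -1.41
vertex 2.592 -0.763 -1.432
vertex 2.244 -0.296 -1.899
endloop
endfacet
facet normal -0.499 0.823 0.272
outer loop
vertex 1.848 -0.698 -1.41
vertex 2.244 -0.296 -1.899
vertex 1.603 -0.615 -2.11
endloop
endfacet
facet normal -0.907 0.242 0.346
outer loop
vertex 1.848 -0.698 -1.41
vertex 1.603 -0.615 -2.11
vertex 1.554 -1.28 -1.774
endloop
endfacet
facet normal -0.573 -0.206 0.793
outer loop
vertex 1.848 -0.698 -1.41
vertex 1.554 -1.28 -1.774
vertex 2.166 -1.371 -1.355
endloop
endfacet
facet normal 0.649 0.722 0.238
outer loop
vertex 2.244 -0.296 -1.899
vertex 2.592 -0.763 -1.432
vertex 2.806 -0.72 -2.146
endloop
endfacet
facet normal 0.576 -0.308 0.757
outer loop
vertex 2.592 -0.763 -1.432
vertex 2.166 -1.371 -1.355
vertex 2.757 -1.385 -1.81
endloop
endfacet
facet normal -0.415 -0.801 0.432
outer loop
vertex 2.166 -1.371 -1.355
vertex 1.554 -1.28 -1.774
vertex 2.116 -1.704 -2.021
endloop
endfacet
facet normal -0.954 -0.076 -0.290
outer loop
vertex 1.554 -1.28 -1.774
vertex 1.603 -0.615 -2.11
vertex 1.768 -1.237 -2.488
endloop
endfacet
facet normal -0.295 0.863 -0.410
outer loop
vertex 1.603 -0.615 -2.11
vertex 2.244 -0.296 -1.899
vertex 2.194 -0.629 -2.565
endloop
endfacet
facet normal 0.907 -0.242 -0.346
outer loop
vertex 2.512 -1.302 -2.51
vertex 2.806 -0.72 -2.146
vertex 2.757 -1.385 -1.81
endloop
endfacet
facet normal 0.499 -0.823 -0.272
outer loop
vertex 2.512 -1.302 -2.51
vertex 2.757 -1.385 -1.81
vertex 2.116 -1.704 -2.021
endloop
endfacet
facet normal -0.084 -0.735 -0.673
outer loop
vertex 2.512 -1.302 -2.51
vertex 2.116 -1.704 -2.021
vertex 1.768 -1.237 -2.488
endloop
endfacet
facet normal -0.038 -0.099 -0.994
outer loop
vertex 2.512 -1.302 -2.51
vertex 1.768 -1.237 -2.488
vertex 2.194 -0.629 -2.565
endloop
endfacet
facet normal 0.573 0.206 -0.793
outer loop
vertex 2.512 -1.302 -2.51
vertex 2.194 -0.629 -2.565
vertex 2.806 -0.72 -2.146
endloop
endfacet
facet normal 0.954 0.076 0.290
outer loop
vertex 2.757 -1.385 -1.81
vertex 2.806 -0.72 -2.146
vertex 2.592 -0.763 -1.432
endloop
endfacet
facet normal 0.295 -0.863 0.410
outer loop
vertex 2.116 -1.704 -2.021
vertex 2.757 -1.385 -1.81
vertex 2.166 -1.371 -1.355
endloop
endfacet
facet normal -0.649 -0.722 -0.238
outer loop
vertex 1.768 -1.237 -2.488
vertex 2.116 -1.704 -2.021
vertex 1.554 -1.28 -1.774
endloop
endfacet
facet normal -0.576 0.308 -0.757
outer loop
vertex 2.194 -0.629 -2.565
vertex 1.768 -1.237 -2.488
vertex 1.603 -0.615 -2.11
endloop
endfacet
facet normal 0.415 0.801 -0.432
outer loop
vertex 2.806 -0.72 -2.146
vertex 2.194 -0.629 -2.565
vertex 2.244 -0.296 -1.899
endloop
endfacet

endsolid


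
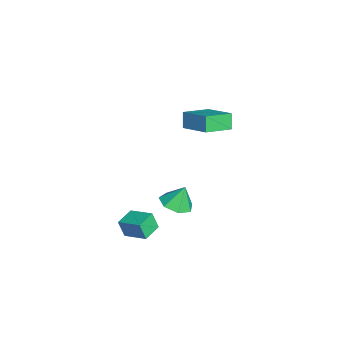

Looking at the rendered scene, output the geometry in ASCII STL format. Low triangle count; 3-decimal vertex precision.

solid 
facet normal -0.695 -0.602 -0.395
outer loop
vertex -3.304 -0.702 3.285
vertex -4.23 0.728 2.735
vertex -2.779 -0.711 2.375
endloop
endfacet
facet normal 0.518 -0.799 0.306
outer loop
vertex -1.39 0.492 3.165
vertex -3.304 -0.702 3.285
vertex -2.779 -0.711 2.375
endloop
endfacet
facet normal -0.694 -0.601 -0.395
outer loop
vertex -2.779 -0.711 2.375
vertex -4.23 0.728 2.735
vertex -3.705 0.719 1.826
endloop
endfacet
facet normal 0.500 -0.009 -0.866
outer loop
vertex -3.705 0.719 1.826
vertex -1.39 0.492 3.165
vertex -2.779 -0.711 2.375
endloop
endfacet
facet normal -0.500 0.009 0.866
outer loop
vertex -3.304 -0.702 3.285
vertex -2.841 1.931 3.525
vertex -4.23 0.728 2.735
endloop
endfacet
facet normal 0.518 -0.799 0.307
outer loop
vertex -1.915 0.501 4.074
vertex -3.304 -0.702 3.285
vertex -1.39 0.492 3.165
endloop
endfacet
facet normal -0.500 0.009 0.866
outer loop
vertex -1.915 0.501 4.074
vertex -2.841 1.931 3.525
vertex -3.304 -0.702 3.285
endloop
endfacet
facet normal -0.517 0.799 -0.307
outer loop
vertex -4.23 0.728 2.735
vertex -2.841 1.931 3.525
vertex -3.705 0.719 1.826
endloop
endfacet
facet normal 0.500 -0.009 -0.866
outer loop
vertex -2.316 1.922 2.615
vertex -1.39 0.492 3.165
vertex -3.705 0.719 1.826
endloop
endfacet
facet normal -0.518 0.799 -0.307
outer loop
vertex -3.705 0.719 1.826
vertex -2.841 1.931 3.525
vertex -2.316 1.922 2.615
endloop
endfacet
facet normal 0.694 0.602 0.395
outer loop
vertex -2.316 1.922 2.615
vertex -1.915 0.501 4.074
vertex -1.39 0.492 3.165
endloop
endfacet
facet normal 0.695 0.601 0.395
outer loop
vertex -2.841 1.931 3.525
vertex -1.915 0.501 4.074
vertex -2.316 1.922 2.615
endloop
endfacet
facet normal 0.104 -0.368 -0.924
outer loop
vertex 4.291 -1.102 1.513
vertex 3.338 -1.201 1.445
vertex 3.88 -0.446 1.205
endloop
endfacet
facet normal 0.663 0.615 0.426
outer loop
vertex 4.291 -1.102 1.513
vertex 3.88 -0.446 1.205
vertex 3.202 -0.719 2.655
endloop
endfacet
facet normal 0.105 -0.369 -0.923
outer loop
vertex 3.88 -0.446 1.205
vertex 3.338 -1.201 1.445
vertex 3.061 -0.359 1.077
endloop
endfacet
facet normal 0.070 0.974 0.216
outer loop
vertex 3.88 -0.446 1.205
vertex 3.061 -0.359 1.077
vertex 3.202 -0.719 2.655
endloop
endfacet
facet normal 0.104 -0.369 -0.923
outer loop
vertex 3.061 -0.359 1.077
vertex 3.338 -1.201 1.445
vertex 2.451 -0.906 1.227
endloop
endfacet
facet normal -0.619 0.752 0.227
outer loop
vertex 3.061 -0.359 1.077
vertex 2.451 -0.906 1.227
vertex 3.202 -0.719 2.655
endloop
endfacet
facet normal 0.105 -0.368 -0.924
outer loop
vertex 2.451 -0.906 1.227
vertex 3.338 -1.201 1.445
vertex 2.509 -1.676 1.54
endloop
endfacet
facet normal -0.885 0.116 0.450
outer loop
vertex 2.451 -0.906 1.227
vertex 2.509 -1.676 1.54
vertex 3.202 -0.719 2.655
endloop
endfacet
facet normal 0.105 -0.368 -0.924
outer loop
vertex 2.509 -1.676 1.54
vertex 3.338 -1.201 1.445
vertex 3.192 -2.088 1.782
endloop
endfacet
facet normal -0.528 -0.454 0.718
outer loop
vertex 2.509 -1.676 1.54
vertex 3.192 -2.088 1.782
vertex 3.202 -0.719 2.655
endloop
endfacet
facet normal 0.105 -0.368 -0.924
outer loop
vertex 3.192 -2.088 1.782
vertex 3.338 -1.201 1.445
vertex 3.984 -1.833 1.77
endloop
endfacet
facet normal 0.183 -0.530 0.828
outer loop
vertex 3.192 -2.088 1.782
vertex 3.984 -1.833 1.77
vertex 3.202 -0.719 2.655
endloop
endfacet
facet normal 0.104 -0.369 -0.924
outer loop
vertex 3.984 -1.833 1.77
vertex 3.338 -1.201 1.445
vertex 4.291 -1.102 1.513
endloop
endfacet
facet normal 0.714 -0.054 0.699
outer loop
vertex 3.984 -1.833 1.77
vertex 4.291 -1.102 1.513
vertex 3.202 -0.719 2.655
endloop
endfacet
facet normal -0.826 0.560 0.056
outer loop
vertex 2.796 -3.553 0.338
vertex 3.586 -2.436 0.816
vertex 2.947 -3.229 -0.671
endloop
endfacet
facet normal -0.545 -0.771 -0.329
outer loop
vertex 3.914 -3.884 -0.736
vertex 2.796 -3.553 0.338
vertex 2.947 -3.229 -0.671
endloop
endfacet
facet normal -0.826 0.561 0.056
outer loop
vertex 2.947 -3.229 -0.671
vertex 3.586 -2.436 0.816
vertex 3.738 -2.111 -0.192
endloop
endfacet
facet normal 0.142 0.303 -0.942
outer loop
vertex 3.738 -2.111 -0.192
vertex 3.914 -3.884 -0.736
vertex 2.947 -3.229 -0.671
endloop
endfacet
facet normal -0.142 -0.303 0.942
outer loop
vertex 2.796 -3.553 0.338
vertex 4.553 -3.091 0.751
vertex 3.586 -2.436 0.816
endloop
endfacet
facet normal -0.546 -0.770 -0.331
outer loop
vertex 3.762 -4.209 0.272
vertex 2.796 -3.553 0.338
vertex 3.914 -3.884 -0.736
endloop
endfacet
facet normal -0.142 -0.303 0.942
outer loop
vertex 3.762 -4.209 0.272
vertex 4.553 -3.091 0.751
vertex 2.796 -3.553 0.338
endloop
endfacet
facet normal 0.544 0.771 0.331
outer loop
vertex 3.586 -2.436 0.816
vertex 4.553 -3.091 0.751
vertex 3.738 -2.111 -0.192
endloop
endfacet
facet normal 0.142 0.303 -0.942
outer loop
vertex 4.704 -2.767 -0.258
vertex 3.914 -3.884 -0.736
vertex 3.738 -2.111 -0.192
endloop
endfacet
facet normal 0.546 0.771 0.329
outer loop
vertex 3.738 -2.111 -0.192
vertex 4.553 -3.091 0.751
vertex 4.704 -2.767 -0.258
endloop
endfacet
facet normal 0.826 -0.560 -0.056
outer loop
vertex 4.704 -2.767 -0.258
vertex 3.762 -4.209 0.272
vertex 3.914 -3.884 -0.736
endloop
endfacet
facet normal 0.826 -0.560 -0.056
outer loop
vertex 4.553 -3.091 0.751
vertex 3.762 -4.209 0.272
vertex 4.704 -2.767 -0.258
endloop
endfacet

endsolid


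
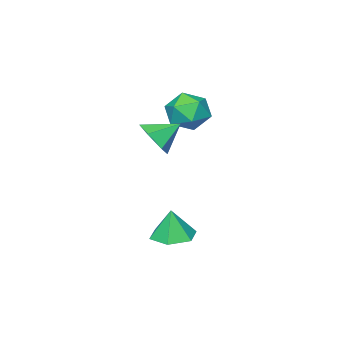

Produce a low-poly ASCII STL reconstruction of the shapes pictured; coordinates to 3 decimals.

solid 
facet normal -0.915 0.398 -0.066
outer loop
vertex -3.82 0.765 1.709
vertex -4.238 -0.262 1.314
vertex -4.224 -0.038 2.47
endloop
endfacet
facet normal -0.541 0.706 0.458
outer loop
vertex -3.82 0.765 1.709
vertex -4.224 -0.038 2.47
vertex -3.239 0.559 2.713
endloop
endfacet
facet normal 0.052 0.984 0.172
outer loop
vertex -3.82 0.765 1.709
vertex -3.239 0.559 2.713
vertex -2.644 0.703 1.707
endloop
endfacet
facet normal 0.044 0.848 -0.528
outer loop
vertex -3.82 0.765 1.709
vertex -2.644 0.703 1.707
vertex -3.261 0.196 0.842
endloop
endfacet
facet normal -0.554 0.486 -0.676
outer loop
vertex -3.82 0.765 1.709
vertex -3.261 0.196 0.842
vertex -4.238 -0.262 1.314
endloop
endfacet
facet normal -0.346 0.197 0.918
outer loop
vertex -3.239 0.559 2.713
vertex -4.224 -0.038 2.47
vertex -3.299 -0.596 2.938
endloop
endfacet
facet normal -0.951 -0.301 0.070
outer loop
vertex -4.224 -0.038 2.47
vertex -4.238 -0.262 1.314
vertex -3.916 -1.103 2.073
endloop
endfacet
facet normal -0.368 -0.159 -0.916
outer loop
vertex -4.238 -0.262 1.314
vertex -3.261 0.196 0.842
vertex -3.321 -0.959 1.067
endloop
endfacet
facet normal 0.600 0.426 -0.677
outer loop
vertex -3.261 0.196 0.842
vertex -2.644 0.703 1.707
vertex -2.336 -0.362 1.31
endloop
endfacet
facet normal 0.613 0.646 0.455
outer loop
vertex -2.644 0.703 1.707
vertex -3.239 0.559 2.713
vertex -2.322 -0.138 2.466
endloop
endfacet
facet normal -0.044 -0.848 0.528
outer loop
vertex -2.74 -1.165 2.071
vertex -3.299 -0.596 2.938
vertex -3.916 -1.103 2.073
endloop
endfacet
facet normal -0.052 -0.984 -0.172
outer loop
vertex -2.74 -1.165 2.071
vertex -3.916 -1.103 2.073
vertex -3.321 -0.959 1.067
endloop
endfacet
facet normal 0.541 -0.706 -0.458
outer loop
vertex -2.74 -1.165 2.071
vertex -3.321 -0.959 1.067
vertex -2.336 -0.362 1.31
endloop
endfacet
facet normal 0.915 -0.398 0.066
outer loop
vertex -2.74 -1.165 2.071
vertex -2.336 -0.362 1.31
vertex -2.322 -0.138 2.466
endloop
endfacet
facet normal 0.554 -0.486 0.676
outer loop
vertex -2.74 -1.165 2.071
vertex -2.322 -0.138 2.466
vertex -3.299 -0.596 2.938
endloop
endfacet
facet normal -0.600 -0.426 0.677
outer loop
vertex -3.916 -1.103 2.073
vertex -3.299 -0.596 2.938
vertex -4.224 -0.038 2.47
endloop
endfacet
facet normal -0.613 -0.646 -0.455
outer loop
vertex -3.321 -0.959 1.067
vertex -3.916 -1.103 2.073
vertex -4.238 -0.262 1.314
endloop
endfacet
facet normal 0.346 -0.197 -0.918
outer loop
vertex -2.336 -0.362 1.31
vertex -3.321 -0.959 1.067
vertex -3.261 0.196 0.842
endloop
endfacet
facet normal 0.951 0.301 -0.070
outer loop
vertex -2.322 -0.138 2.466
vertex -2.336 -0.362 1.31
vertex -2.644 0.703 1.707
endloop
endfacet
facet normal 0.368 0.159 0.916
outer loop
vertex -3.299 -0.596 2.938
vertex -2.322 -0.138 2.466
vertex -3.239 0.559 2.713
endloop
endfacet
facet normal -0.063 0.016 -0.998
outer loop
vertex 0.312 2.199 -4.486
vertex -0.6 1.603 -4.438
vertex -0.658 2.691 -4.417
endloop
endfacet
facet normal 0.420 0.757 0.500
outer loop
vertex 0.312 2.199 -4.486
vertex -0.658 2.691 -4.417
vertex -0.5 1.577 -2.862
endloop
endfacet
facet normal -0.063 0.016 -0.998
outer loop
vertex -0.658 2.691 -4.417
vertex -0.6 1.603 -4.438
vertex -1.57 2.095 -4.369
endloop
endfacet
facet normal -0.435 0.710 0.553
outer loop
vertex -0.658 2.691 -4.417
vertex -1.57 2.095 -4.369
vertex -0.5 1.577 -2.862
endloop
endfacet
facet normal -0.063 0.016 -0.998
outer loop
vertex -1.57 2.095 -4.369
vertex -0.6 1.603 -4.438
vertex -1.511 1.007 -4.39
endloop
endfacet
facet normal -0.823 -0.056 0.565
outer loop
vertex -1.57 2.095 -4.369
vertex -1.511 1.007 -4.39
vertex -0.5 1.577 -2.862
endloop
endfacet
facet normal -0.064 0.017 -0.998
outer loop
vertex -1.511 1.007 -4.39
vertex -0.6 1.603 -4.438
vertex -0.541 0.515 -4.46
endloop
endfacet
facet normal -0.355 -0.774 0.524
outer loop
vertex -1.511 1.007 -4.39
vertex -0.541 0.515 -4.46
vertex -0.5 1.577 -2.862
endloop
endfacet
facet normal -0.064 0.017 -0.998
outer loop
vertex -0.541 0.515 -4.46
vertex -0.6 1.603 -4.438
vertex 0.37 1.11 -4.508
endloop
endfacet
facet normal 0.500 -0.727 0.470
outer loop
vertex -0.541 0.515 -4.46
vertex 0.37 1.11 -4.508
vertex -0.5 1.577 -2.862
endloop
endfacet
facet normal -0.063 0.017 -0.998
outer loop
vertex 0.37 1.11 -4.508
vertex -0.6 1.603 -4.438
vertex 0.312 2.199 -4.486
endloop
endfacet
facet normal 0.888 0.038 0.459
outer loop
vertex 0.37 1.11 -4.508
vertex 0.312 2.199 -4.486
vertex -0.5 1.577 -2.862
endloop
endfacet
facet normal 0.727 -0.404 -0.556
outer loop
vertex 1.039 1.734 2.35
vertex 0.341 1.365 1.705
vertex 0.738 2.292 1.551
endloop
endfacet
facet normal 0.154 0.836 0.526
outer loop
vertex 1.039 1.734 2.35
vertex 0.738 2.292 1.551
vertex -0.721 1.955 2.515
endloop
endfacet
facet normal 0.727 -0.404 -0.555
outer loop
vertex 0.738 2.292 1.551
vertex 0.341 1.365 1.705
vertex 0.04 1.923 0.905
endloop
endfacet
facet normal -0.329 0.928 -0.174
outer loop
vertex 0.738 2.292 1.551
vertex 0.04 1.923 0.905
vertex -0.721 1.955 2.515
endloop
endfacet
facet normal 0.727 -0.404 -0.555
outer loop
vertex 0.04 1.923 0.905
vertex 0.341 1.365 1.705
vertex -0.358 0.996 1.059
endloop
endfacet
facet normal -0.860 0.301 -0.412
outer loop
vertex 0.04 1.923 0.905
vertex -0.358 0.996 1.059
vertex -0.721 1.955 2.515
endloop
endfacet
facet normal 0.727 -0.404 -0.555
outer loop
vertex -0.358 0.996 1.059
vertex 0.341 1.365 1.705
vertex -0.057 0.438 1.859
endloop
endfacet
facet normal -0.907 -0.418 0.049
outer loop
vertex -0.358 0.996 1.059
vertex -0.057 0.438 1.859
vertex -0.721 1.955 2.515
endloop
endfacet
facet normal 0.727 -0.404 -0.555
outer loop
vertex -0.057 0.438 1.859
vertex 0.341 1.365 1.705
vertex 0.641 0.807 2.504
endloop
endfacet
facet normal -0.423 -0.509 0.749
outer loop
vertex -0.057 0.438 1.859
vertex 0.641 0.807 2.504
vertex -0.721 1.955 2.515
endloop
endfacet
facet normal 0.727 -0.404 -0.555
outer loop
vertex 0.641 0.807 2.504
vertex 0.341 1.365 1.705
vertex 1.039 1.734 2.35
endloop
endfacet
facet normal 0.107 0.118 0.987
outer loop
vertex 0.641 0.807 2.504
vertex 1.039 1.734 2.35
vertex -0.721 1.955 2.515
endloop
endfacet

endsolid


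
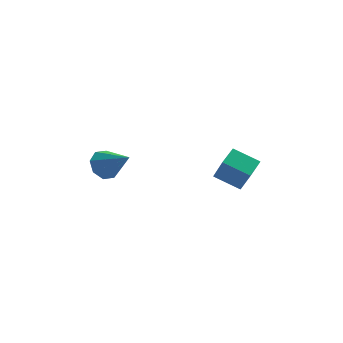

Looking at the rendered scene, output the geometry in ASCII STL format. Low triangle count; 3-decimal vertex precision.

solid 
facet normal -0.664 0.453 -0.595
outer loop
vertex -3.814 -1.951 1.86
vertex -4.356 -2.814 1.808
vertex -4.352 -2.0 2.423
endloop
endfacet
facet normal 0.528 0.638 0.561
outer loop
vertex -3.814 -1.951 1.86
vertex -4.352 -2.0 2.423
vertex -2.904 -3.806 3.112
endloop
endfacet
facet normal -0.663 0.453 -0.596
outer loop
vertex -4.352 -2.0 2.423
vertex -4.356 -2.814 1.808
vertex -4.893 -2.525 2.626
endloop
endfacet
facet normal 0.003 0.358 0.934
outer loop
vertex -4.352 -2.0 2.423
vertex -4.893 -2.525 2.626
vertex -2.904 -3.806 3.112
endloop
endfacet
facet normal -0.663 0.454 -0.595
outer loop
vertex -4.893 -2.525 2.626
vertex -4.356 -2.814 1.808
vertex -5.12 -3.219 2.349
endloop
endfacet
facet normal -0.372 -0.237 0.898
outer loop
vertex -4.893 -2.525 2.626
vertex -5.12 -3.219 2.349
vertex -2.904 -3.806 3.112
endloop
endfacet
facet normal -0.663 0.453 -0.596
outer loop
vertex -5.12 -3.219 2.349
vertex -4.356 -2.814 1.808
vertex -4.899 -3.676 1.756
endloop
endfacet
facet normal -0.374 -0.797 0.474
outer loop
vertex -5.12 -3.219 2.349
vertex -4.899 -3.676 1.756
vertex -2.904 -3.806 3.112
endloop
endfacet
facet normal -0.663 0.454 -0.595
outer loop
vertex -4.899 -3.676 1.756
vertex -4.356 -2.814 1.808
vertex -4.36 -3.627 1.193
endloop
endfacet
facet normal -0.004 -0.996 -0.090
outer loop
vertex -4.899 -3.676 1.756
vertex -4.36 -3.627 1.193
vertex -2.904 -3.806 3.112
endloop
endfacet
facet normal -0.663 0.453 -0.595
outer loop
vertex -4.36 -3.627 1.193
vertex -4.356 -2.814 1.808
vertex -3.819 -3.102 0.99
endloop
endfacet
facet normal 0.522 -0.717 -0.463
outer loop
vertex -4.36 -3.627 1.193
vertex -3.819 -3.102 0.99
vertex -2.904 -3.806 3.112
endloop
endfacet
facet normal -0.664 0.453 -0.595
outer loop
vertex -3.819 -3.102 0.99
vertex -4.356 -2.814 1.808
vertex -3.593 -2.408 1.266
endloop
endfacet
facet normal 0.896 -0.122 -0.427
outer loop
vertex -3.819 -3.102 0.99
vertex -3.593 -2.408 1.266
vertex -2.904 -3.806 3.112
endloop
endfacet
facet normal -0.664 0.453 -0.595
outer loop
vertex -3.593 -2.408 1.266
vertex -4.356 -2.814 1.808
vertex -3.814 -1.951 1.86
endloop
endfacet
facet normal 0.899 0.439 -0.003
outer loop
vertex -3.593 -2.408 1.266
vertex -3.814 -1.951 1.86
vertex -2.904 -3.806 3.112
endloop
endfacet
facet normal -0.264 0.434 -0.862
outer loop
vertex 2.015 -0.2 0.573
vertex 3.544 -0.653 -0.124
vertex 1.498 -1.322 0.167
endloop
endfacet
facet normal -0.879 0.260 0.400
outer loop
vertex 2.036 -2.207 1.924
vertex 2.015 -0.2 0.573
vertex 1.498 -1.322 0.167
endloop
endfacet
facet normal -0.264 0.434 -0.861
outer loop
vertex 1.498 -1.322 0.167
vertex 3.544 -0.653 -0.124
vertex 3.027 -1.774 -0.53
endloop
endfacet
facet normal -0.398 -0.863 -0.313
outer loop
vertex 3.027 -1.774 -0.53
vertex 2.036 -2.207 1.924
vertex 1.498 -1.322 0.167
endloop
endfacet
facet normal 0.398 0.862 0.313
outer loop
vertex 2.015 -0.2 0.573
vertex 4.082 -1.538 1.633
vertex 3.544 -0.653 -0.124
endloop
endfacet
facet normal -0.879 0.260 0.400
outer loop
vertex 2.553 -1.086 2.33
vertex 2.015 -0.2 0.573
vertex 2.036 -2.207 1.924
endloop
endfacet
facet normal 0.398 0.862 0.313
outer loop
vertex 2.553 -1.086 2.33
vertex 4.082 -1.538 1.633
vertex 2.015 -0.2 0.573
endloop
endfacet
facet normal 0.879 -0.260 -0.400
outer loop
vertex 3.544 -0.653 -0.124
vertex 4.082 -1.538 1.633
vertex 3.027 -1.774 -0.53
endloop
endfacet
facet normal -0.398 -0.862 -0.313
outer loop
vertex 3.565 -2.66 1.227
vertex 2.036 -2.207 1.924
vertex 3.027 -1.774 -0.53
endloop
endfacet
facet normal 0.879 -0.260 -0.400
outer loop
vertex 3.027 -1.774 -0.53
vertex 4.082 -1.538 1.633
vertex 3.565 -2.66 1.227
endloop
endfacet
facet normal 0.264 -0.434 0.861
outer loop
vertex 3.565 -2.66 1.227
vertex 2.553 -1.086 2.33
vertex 2.036 -2.207 1.924
endloop
endfacet
facet normal 0.265 -0.434 0.861
outer loop
vertex 4.082 -1.538 1.633
vertex 2.553 -1.086 2.33
vertex 3.565 -2.66 1.227
endloop
endfacet

endsolid


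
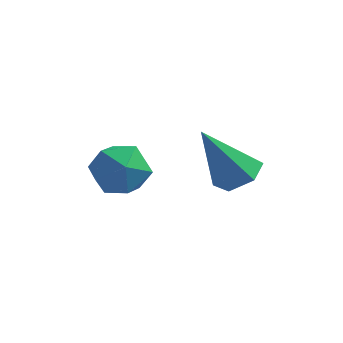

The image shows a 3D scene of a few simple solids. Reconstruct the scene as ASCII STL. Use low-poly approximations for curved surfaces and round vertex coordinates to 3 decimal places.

solid 
facet normal 0.104 -0.205 0.973
outer loop
vertex -2.715 -0.823 -0.262
vertex -3.396 -1.242 -0.277
vertex -2.7 -1.605 -0.428
endloop
endfacet
facet normal 0.741 -0.126 0.660
outer loop
vertex -2.715 -0.823 -0.262
vertex -2.7 -1.605 -0.428
vertex -2.243 -1.099 -0.845
endloop
endfacet
facet normal 0.765 0.527 0.370
outer loop
vertex -2.715 -0.823 -0.262
vertex -2.243 -1.099 -0.845
vertex -2.656 -0.424 -0.952
endloop
endfacet
facet normal 0.144 0.851 0.505
outer loop
vertex -2.715 -0.823 -0.262
vertex -2.656 -0.424 -0.952
vertex -3.368 -0.512 -0.601
endloop
endfacet
facet normal -0.265 0.400 0.877
outer loop
vertex -2.715 -0.823 -0.262
vertex -3.368 -0.512 -0.601
vertex -3.396 -1.242 -0.277
endloop
endfacet
facet normal 0.787 -0.603 0.131
outer loop
vertex -2.243 -1.099 -0.845
vertex -2.7 -1.605 -0.428
vertex -2.632 -1.688 -1.219
endloop
endfacet
facet normal -0.242 -0.730 0.639
outer loop
vertex -2.7 -1.605 -0.428
vertex -3.396 -1.242 -0.277
vertex -3.344 -1.776 -0.868
endloop
endfacet
facet normal -0.839 0.247 0.484
outer loop
vertex -3.396 -1.242 -0.277
vertex -3.368 -0.512 -0.601
vertex -3.757 -1.101 -0.975
endloop
endfacet
facet normal -0.179 0.977 -0.118
outer loop
vertex -3.368 -0.512 -0.601
vertex -2.656 -0.424 -0.952
vertex -3.3 -0.595 -1.392
endloop
endfacet
facet normal 0.826 0.452 -0.336
outer loop
vertex -2.656 -0.424 -0.952
vertex -2.243 -1.099 -0.845
vertex -2.604 -0.958 -1.543
endloop
endfacet
facet normal -0.144 -0.851 -0.505
outer loop
vertex -3.285 -1.377 -1.558
vertex -2.632 -1.688 -1.219
vertex -3.344 -1.776 -0.868
endloop
endfacet
facet normal -0.765 -0.527 -0.370
outer loop
vertex -3.285 -1.377 -1.558
vertex -3.344 -1.776 -0.868
vertex -3.757 -1.101 -0.975
endloop
endfacet
facet normal -0.741 0.126 -0.660
outer loop
vertex -3.285 -1.377 -1.558
vertex -3.757 -1.101 -0.975
vertex -3.3 -0.595 -1.392
endloop
endfacet
facet normal -0.104 0.205 -0.973
outer loop
vertex -3.285 -1.377 -1.558
vertex -3.3 -0.595 -1.392
vertex -2.604 -0.958 -1.543
endloop
endfacet
facet normal 0.265 -0.400 -0.877
outer loop
vertex -3.285 -1.377 -1.558
vertex -2.604 -0.958 -1.543
vertex -2.632 -1.688 -1.219
endloop
endfacet
facet normal 0.179 -0.977 0.118
outer loop
vertex -3.344 -1.776 -0.868
vertex -2.632 -1.688 -1.219
vertex -2.7 -1.605 -0.428
endloop
endfacet
facet normal -0.826 -0.452 0.336
outer loop
vertex -3.757 -1.101 -0.975
vertex -3.344 -1.776 -0.868
vertex -3.396 -1.242 -0.277
endloop
endfacet
facet normal -0.787 0.603 -0.131
outer loop
vertex -3.3 -0.595 -1.392
vertex -3.757 -1.101 -0.975
vertex -3.368 -0.512 -0.601
endloop
endfacet
facet normal 0.242 0.730 -0.639
outer loop
vertex -2.604 -0.958 -1.543
vertex -3.3 -0.595 -1.392
vertex -2.656 -0.424 -0.952
endloop
endfacet
facet normal 0.839 -0.247 -0.484
outer loop
vertex -2.632 -1.688 -1.219
vertex -2.604 -0.958 -1.543
vertex -2.243 -1.099 -0.845
endloop
endfacet
facet normal 0.471 0.171 -0.866
outer loop
vertex -0.408 1.615 -1.997
vertex -0.948 1.38 -2.337
vertex -0.905 2.041 -2.183
endloop
endfacet
facet normal 0.319 0.666 0.674
outer loop
vertex -0.408 1.615 -1.997
vertex -0.905 2.041 -2.183
vertex -1.772 1.08 -0.823
endloop
endfacet
facet normal 0.471 0.171 -0.866
outer loop
vertex -0.905 2.041 -2.183
vertex -0.948 1.38 -2.337
vertex -1.445 1.806 -2.523
endloop
endfacet
facet normal -0.515 0.820 0.251
outer loop
vertex -0.905 2.041 -2.183
vertex -1.445 1.806 -2.523
vertex -1.772 1.08 -0.823
endloop
endfacet
facet normal 0.471 0.171 -0.866
outer loop
vertex -1.445 1.806 -2.523
vertex -0.948 1.38 -2.337
vertex -1.488 1.145 -2.677
endloop
endfacet
facet normal -0.984 0.098 -0.147
outer loop
vertex -1.445 1.806 -2.523
vertex -1.488 1.145 -2.677
vertex -1.772 1.08 -0.823
endloop
endfacet
facet normal 0.470 0.172 -0.866
outer loop
vertex -1.488 1.145 -2.677
vertex -0.948 1.38 -2.337
vertex -0.991 0.719 -2.492
endloop
endfacet
facet normal -0.619 -0.776 -0.122
outer loop
vertex -1.488 1.145 -2.677
vertex -0.991 0.719 -2.492
vertex -1.772 1.08 -0.823
endloop
endfacet
facet normal 0.471 0.172 -0.865
outer loop
vertex -0.991 0.719 -2.492
vertex -0.948 1.38 -2.337
vertex -0.451 0.954 -2.151
endloop
endfacet
facet normal 0.214 -0.929 0.301
outer loop
vertex -0.991 0.719 -2.492
vertex -0.451 0.954 -2.151
vertex -1.772 1.08 -0.823
endloop
endfacet
facet normal 0.471 0.171 -0.866
outer loop
vertex -0.451 0.954 -2.151
vertex -0.948 1.38 -2.337
vertex -0.408 1.615 -1.997
endloop
endfacet
facet normal 0.684 -0.207 0.700
outer loop
vertex -0.451 0.954 -2.151
vertex -0.408 1.615 -1.997
vertex -1.772 1.08 -0.823
endloop
endfacet

endsolid


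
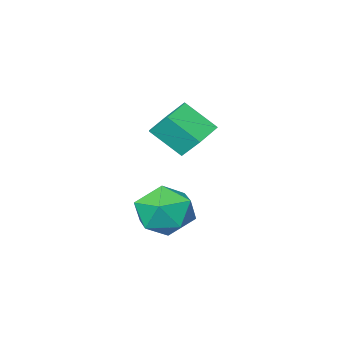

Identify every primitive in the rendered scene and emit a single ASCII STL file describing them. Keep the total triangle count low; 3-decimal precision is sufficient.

solid 
facet normal -0.900 0.353 0.256
outer loop
vertex 1.321 3.005 -1.163
vertex 1.288 2.408 -0.456
vertex 1.653 3.25 -0.335
endloop
endfacet
facet normal -0.504 0.862 -0.053
outer loop
vertex 1.321 3.005 -1.163
vertex 1.653 3.25 -0.335
vertex 2.117 3.474 -1.104
endloop
endfacet
facet normal -0.321 0.633 -0.704
outer loop
vertex 1.321 3.005 -1.163
vertex 2.117 3.474 -1.104
vertex 2.038 2.771 -1.7
endloop
endfacet
facet normal -0.603 -0.015 -0.798
outer loop
vertex 1.321 3.005 -1.163
vertex 2.038 2.771 -1.7
vertex 1.525 2.112 -1.3
endloop
endfacet
facet normal -0.961 -0.188 -0.204
outer loop
vertex 1.321 3.005 -1.163
vertex 1.525 2.112 -1.3
vertex 1.288 2.408 -0.456
endloop
endfacet
facet normal 0.093 0.940 0.330
outer loop
vertex 2.117 3.474 -1.104
vertex 1.653 3.25 -0.335
vertex 2.575 3.168 -0.36
endloop
endfacet
facet normal -0.547 0.118 0.829
outer loop
vertex 1.653 3.25 -0.335
vertex 1.288 2.408 -0.456
vertex 2.062 2.509 0.04
endloop
endfacet
facet normal -0.645 -0.759 0.085
outer loop
vertex 1.288 2.408 -0.456
vertex 1.525 2.112 -1.3
vertex 1.983 1.806 -0.556
endloop
endfacet
facet normal -0.066 -0.479 -0.875
outer loop
vertex 1.525 2.112 -1.3
vertex 2.038 2.771 -1.7
vertex 2.447 2.03 -1.325
endloop
endfacet
facet normal 0.389 0.570 -0.724
outer loop
vertex 2.038 2.771 -1.7
vertex 2.117 3.474 -1.104
vertex 2.812 2.872 -1.204
endloop
endfacet
facet normal 0.603 0.015 0.798
outer loop
vertex 2.779 2.275 -0.497
vertex 2.575 3.168 -0.36
vertex 2.062 2.509 0.04
endloop
endfacet
facet normal 0.321 -0.633 0.704
outer loop
vertex 2.779 2.275 -0.497
vertex 2.062 2.509 0.04
vertex 1.983 1.806 -0.556
endloop
endfacet
facet normal 0.504 -0.862 0.053
outer loop
vertex 2.779 2.275 -0.497
vertex 1.983 1.806 -0.556
vertex 2.447 2.03 -1.325
endloop
endfacet
facet normal 0.900 -0.353 -0.256
outer loop
vertex 2.779 2.275 -0.497
vertex 2.447 2.03 -1.325
vertex 2.812 2.872 -1.204
endloop
endfacet
facet normal 0.961 0.188 0.204
outer loop
vertex 2.779 2.275 -0.497
vertex 2.812 2.872 -1.204
vertex 2.575 3.168 -0.36
endloop
endfacet
facet normal 0.066 0.479 0.875
outer loop
vertex 2.062 2.509 0.04
vertex 2.575 3.168 -0.36
vertex 1.653 3.25 -0.335
endloop
endfacet
facet normal -0.389 -0.570 0.724
outer loop
vertex 1.983 1.806 -0.556
vertex 2.062 2.509 0.04
vertex 1.288 2.408 -0.456
endloop
endfacet
facet normal -0.093 -0.940 -0.330
outer loop
vertex 2.447 2.03 -1.325
vertex 1.983 1.806 -0.556
vertex 1.525 2.112 -1.3
endloop
endfacet
facet normal 0.547 -0.118 -0.829
outer loop
vertex 2.812 2.872 -1.204
vertex 2.447 2.03 -1.325
vertex 2.038 2.771 -1.7
endloop
endfacet
facet normal 0.645 0.759 -0.085
outer loop
vertex 2.575 3.168 -0.36
vertex 2.812 2.872 -1.204
vertex 2.117 3.474 -1.104
endloop
endfacet
facet normal -0.486 0.566 -0.666
outer loop
vertex 1.48 2.56 1.013
vertex 0.801 2.367 1.344
vertex 1.192 2.995 1.593
endloop
endfacet
facet normal 0.792 0.607 -0.062
outer loop
vertex 1.48 2.56 1.013
vertex 1.192 2.995 1.593
vertex 2.058 1.886 1.804
endloop
endfacet
facet normal 0.792 0.607 -0.061
outer loop
vertex 2.058 1.886 1.804
vertex 1.192 2.995 1.593
vertex 1.77 2.32 2.385
endloop
endfacet
facet normal 0.486 -0.567 0.665
outer loop
vertex 2.058 1.886 1.804
vertex 1.77 2.32 2.385
vertex 1.379 1.693 2.136
endloop
endfacet
facet normal -0.486 0.567 -0.665
outer loop
vertex 1.192 2.995 1.593
vertex 0.801 2.367 1.344
vertex 0.513 2.801 1.924
endloop
endfacet
facet normal 0.075 0.785 0.614
outer loop
vertex 1.192 2.995 1.593
vertex 0.513 2.801 1.924
vertex 1.77 2.32 2.385
endloop
endfacet
facet normal 0.076 0.786 0.614
outer loop
vertex 1.77 2.32 2.385
vertex 0.513 2.801 1.924
vertex 1.091 2.127 2.716
endloop
endfacet
facet normal 0.486 -0.567 0.665
outer loop
vertex 1.77 2.32 2.385
vertex 1.091 2.127 2.716
vertex 1.379 1.693 2.136
endloop
endfacet
facet normal -0.486 0.566 -0.665
outer loop
vertex 0.513 2.801 1.924
vertex 0.801 2.367 1.344
vertex 0.122 2.174 1.676
endloop
endfacet
facet normal -0.716 0.179 0.675
outer loop
vertex 0.513 2.801 1.924
vertex 0.122 2.174 1.676
vertex 1.091 2.127 2.716
endloop
endfacet
facet normal -0.716 0.178 0.675
outer loop
vertex 1.091 2.127 2.716
vertex 0.122 2.174 1.676
vertex 0.7 1.5 2.467
endloop
endfacet
facet normal 0.486 -0.567 0.665
outer loop
vertex 1.091 2.127 2.716
vertex 0.7 1.5 2.467
vertex 1.379 1.693 2.136
endloop
endfacet
facet normal -0.486 0.567 -0.665
outer loop
vertex 0.122 2.174 1.676
vertex 0.801 2.367 1.344
vertex 0.41 1.74 1.095
endloop
endfacet
facet normal -0.792 -0.607 0.061
outer loop
vertex 0.122 2.174 1.676
vertex 0.41 1.74 1.095
vertex 0.7 1.5 2.467
endloop
endfacet
facet normal -0.793 -0.607 0.061
outer loop
vertex 0.7 1.5 2.467
vertex 0.41 1.74 1.095
vertex 0.988 1.065 1.887
endloop
endfacet
facet normal 0.486 -0.566 0.666
outer loop
vertex 0.7 1.5 2.467
vertex 0.988 1.065 1.887
vertex 1.379 1.693 2.136
endloop
endfacet
facet normal -0.486 0.567 -0.665
outer loop
vertex 0.41 1.74 1.095
vertex 0.801 2.367 1.344
vertex 1.089 1.933 0.764
endloop
endfacet
facet normal -0.076 -0.786 -0.614
outer loop
vertex 0.41 1.74 1.095
vertex 1.089 1.933 0.764
vertex 0.988 1.065 1.887
endloop
endfacet
facet normal -0.075 -0.786 -0.614
outer loop
vertex 0.988 1.065 1.887
vertex 1.089 1.933 0.764
vertex 1.667 1.259 1.556
endloop
endfacet
facet normal 0.486 -0.567 0.665
outer loop
vertex 0.988 1.065 1.887
vertex 1.667 1.259 1.556
vertex 1.379 1.693 2.136
endloop
endfacet
facet normal -0.486 0.567 -0.665
outer loop
vertex 1.089 1.933 0.764
vertex 0.801 2.367 1.344
vertex 1.48 2.56 1.013
endloop
endfacet
facet normal 0.716 -0.179 -0.675
outer loop
vertex 1.089 1.933 0.764
vertex 1.48 2.56 1.013
vertex 1.667 1.259 1.556
endloop
endfacet
facet normal 0.715 -0.179 -0.675
outer loop
vertex 1.667 1.259 1.556
vertex 1.48 2.56 1.013
vertex 2.058 1.886 1.804
endloop
endfacet
facet normal 0.486 -0.566 0.665
outer loop
vertex 1.667 1.259 1.556
vertex 2.058 1.886 1.804
vertex 1.379 1.693 2.136
endloop
endfacet

endsolid
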